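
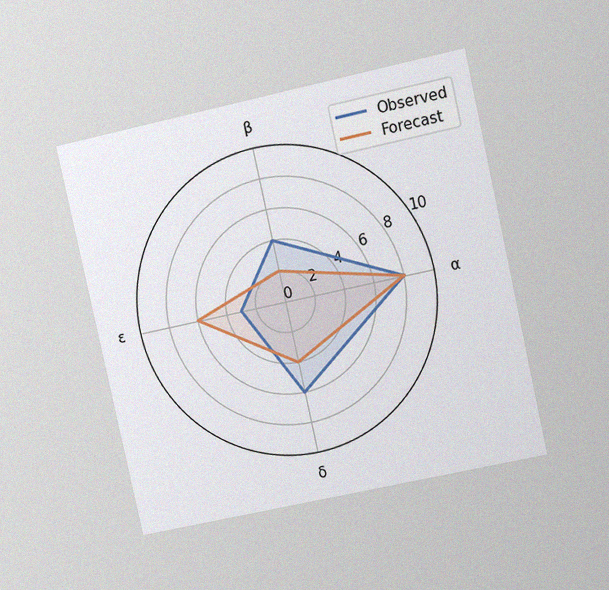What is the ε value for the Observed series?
The chart is tilted about 12° counter-clockwise and viewed at a slight angle, with some photo noise. On the ε axis, Observed reaches 3.

3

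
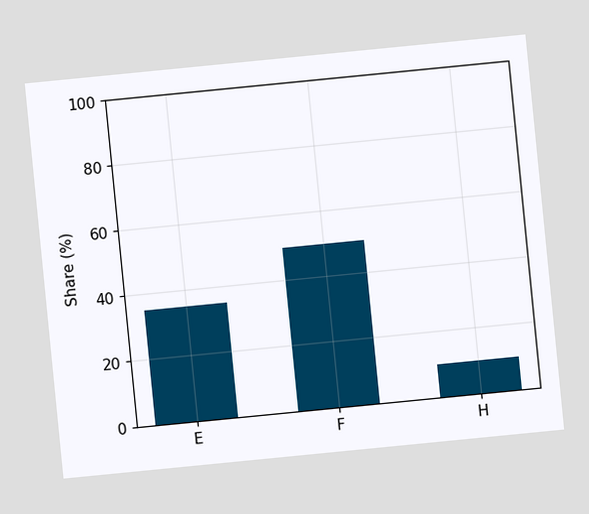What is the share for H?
The chart is tilted about 6° counter-clockwise. Reading along the chart's y-axis, the H bar reaches 10%.

10%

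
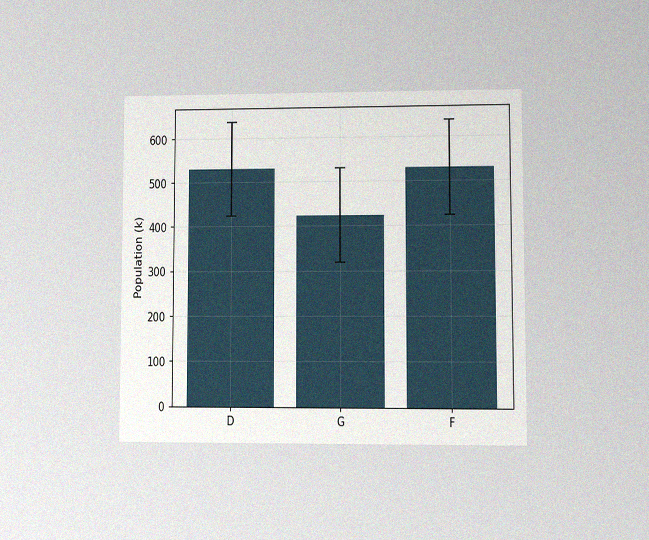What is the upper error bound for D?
636k

The chart is viewed at a slight angle, with some photo noise. The D bar's upper whisker reaches 636k.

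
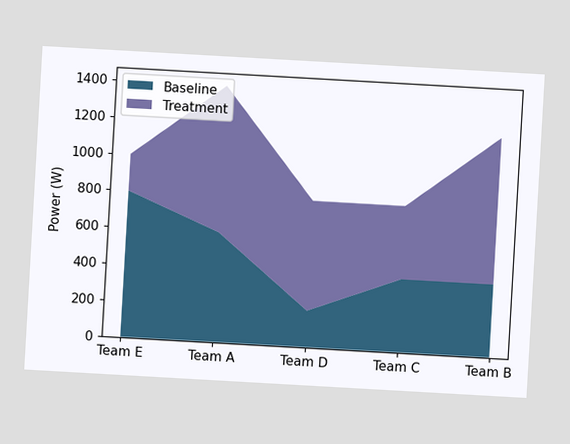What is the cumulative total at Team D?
800W

The chart is tilted about 3° clockwise. The stacked total at Team D reaches 800W.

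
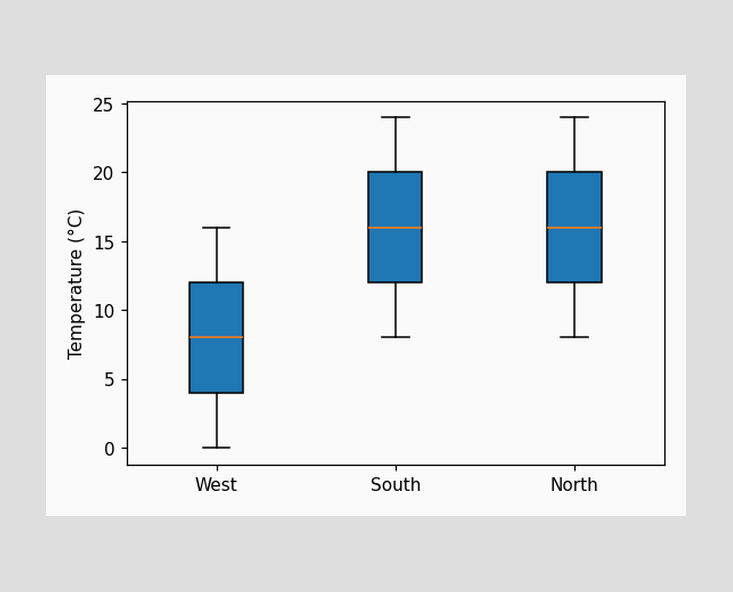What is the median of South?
The median line in the South box sits at 16°C.

16°C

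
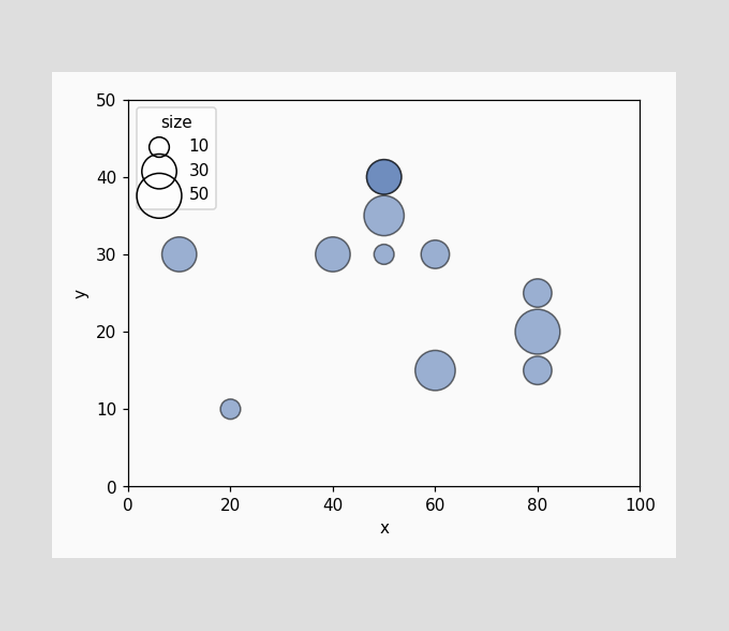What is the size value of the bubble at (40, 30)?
Matching the bubble at (40, 30) against the size legend gives 30.

30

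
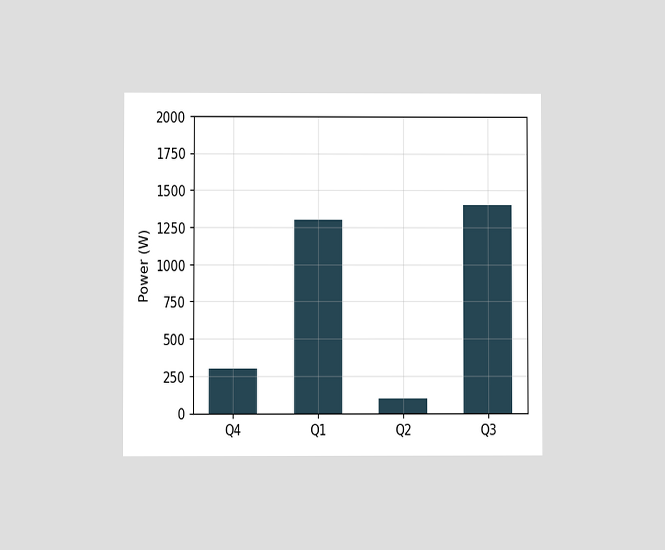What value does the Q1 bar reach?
The chart is viewed at a slight angle. Reading along the chart's y-axis, the Q1 bar reaches 1300W.

1300W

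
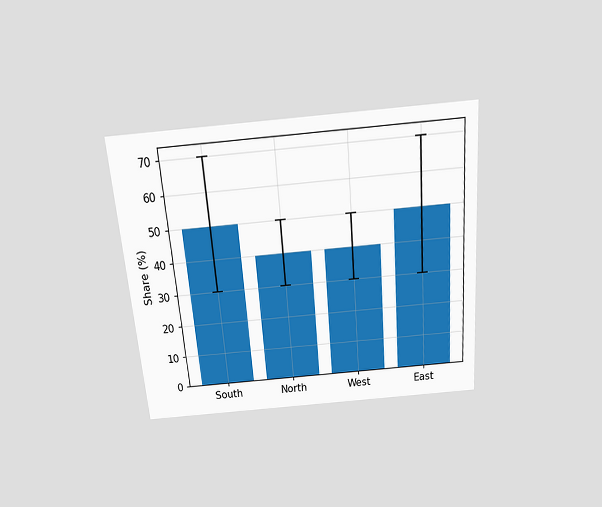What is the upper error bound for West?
50%

The chart is tilted about 5° counter-clockwise and viewed slightly from above. The West bar's upper whisker reaches 50%.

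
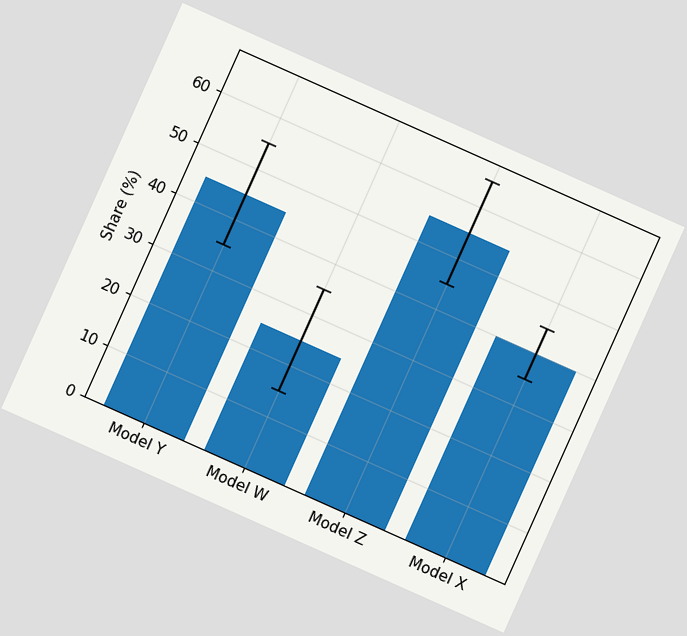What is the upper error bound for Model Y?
55%

The chart is tilted about 24° clockwise. The Model Y bar's upper whisker reaches 55%.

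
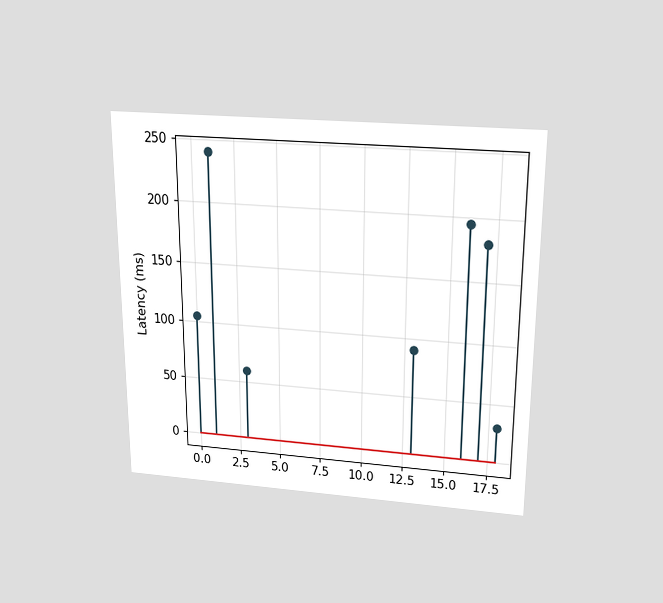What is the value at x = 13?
90ms

The chart is viewed slightly from above. The stem at x=13 reaches 90ms.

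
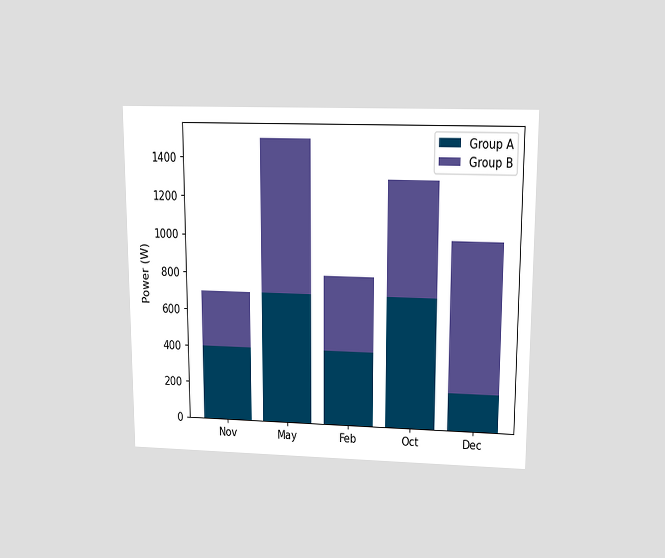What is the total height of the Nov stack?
700W

The chart is viewed slightly from above. The Nov stack's top reaches 700W on the y-axis.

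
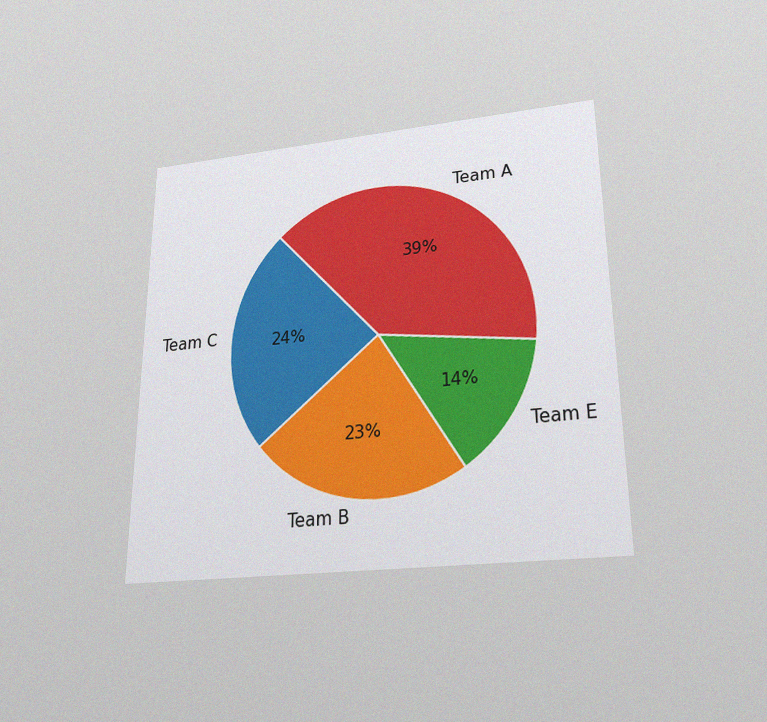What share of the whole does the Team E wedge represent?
The chart is viewed slightly from below, with some photo noise. The Team E slice takes up 14% of the pie.

14%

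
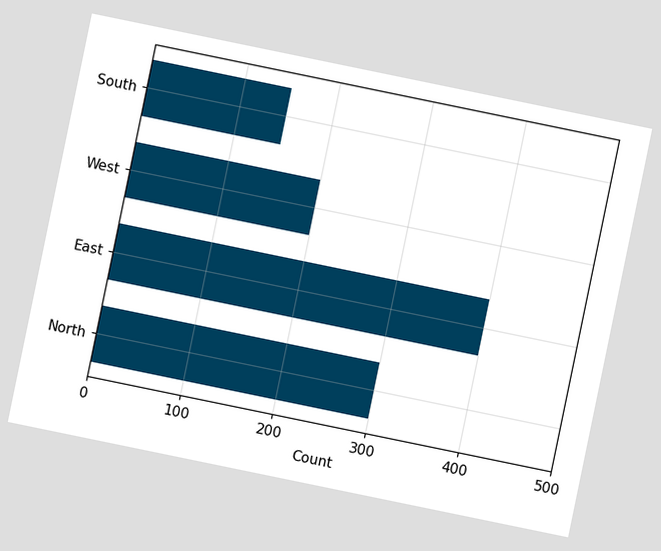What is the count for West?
200

The chart is tilted about 12° clockwise. Reading along the chart's x-axis, the West bar reaches 200.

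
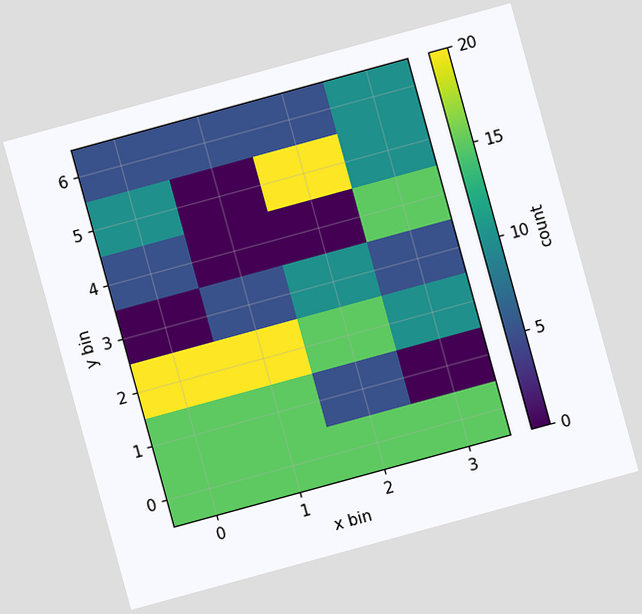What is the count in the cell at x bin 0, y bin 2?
The chart is tilted about 15° counter-clockwise. Matching the cell (0, 2) against the colorbar gives 20.

20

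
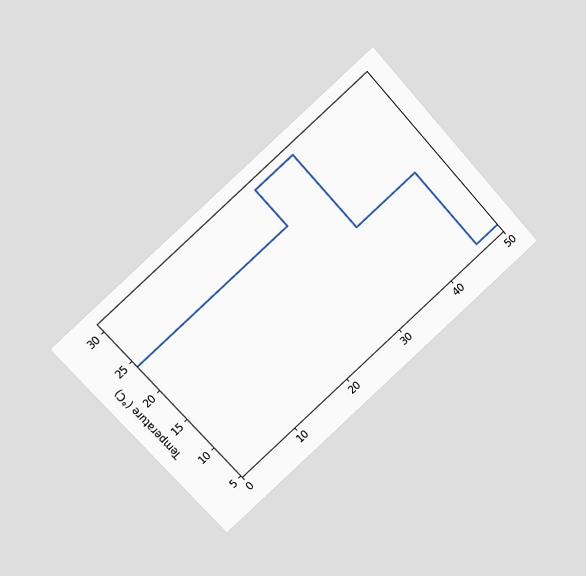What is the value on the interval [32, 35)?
The chart is tilted about 42° counter-clockwise and viewed at a slight angle. On [32, 35) the step sits at 30°C.

30°C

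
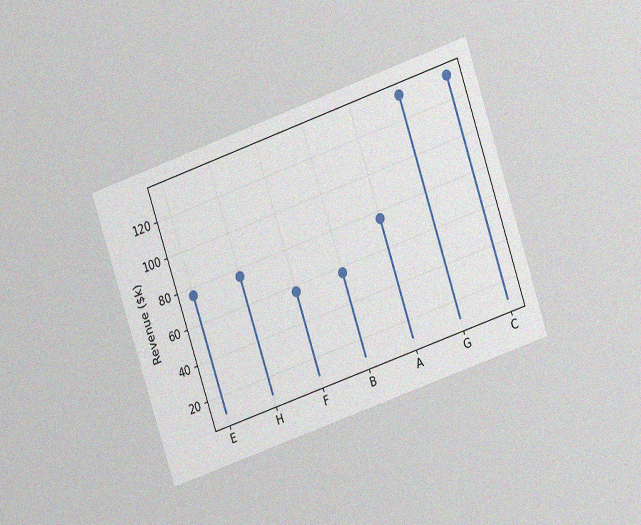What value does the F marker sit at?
The chart is tilted about 19° counter-clockwise and viewed at a slight angle, with some photo noise. The F marker sits at $57k.

$57k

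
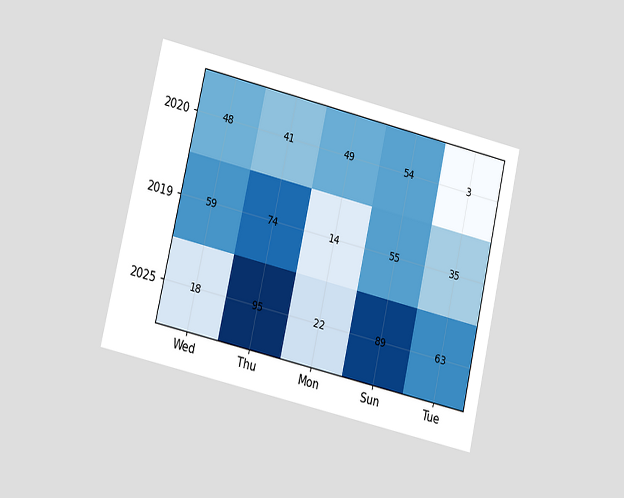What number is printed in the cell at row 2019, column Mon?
The chart is tilted about 13° clockwise and viewed at a slight angle. The (2019, Mon) cell reads 14.

14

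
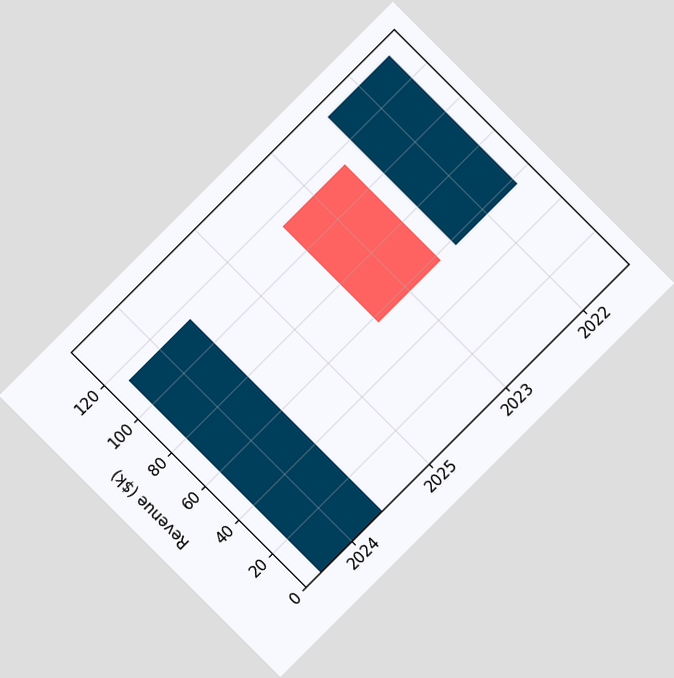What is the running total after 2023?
$57k

The chart is tilted about 45° counter-clockwise. After 2023 the running total reaches $57k.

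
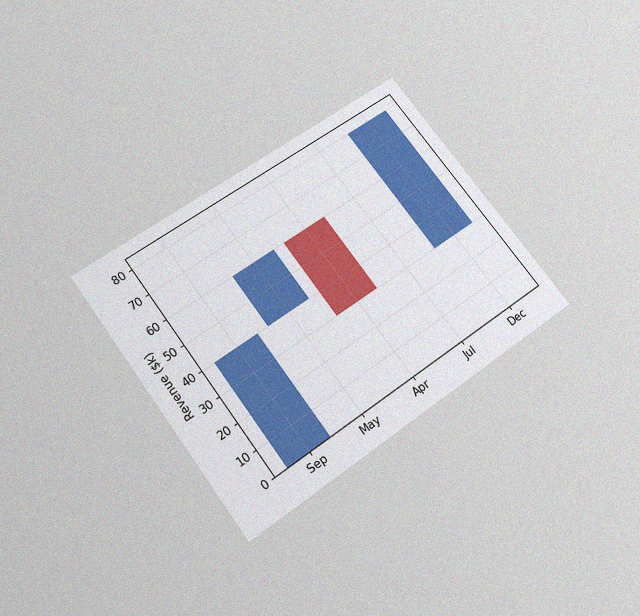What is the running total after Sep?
$40k

The chart is tilted about 37° counter-clockwise and viewed slightly from below, with some photo noise. After Sep the running total reaches $40k.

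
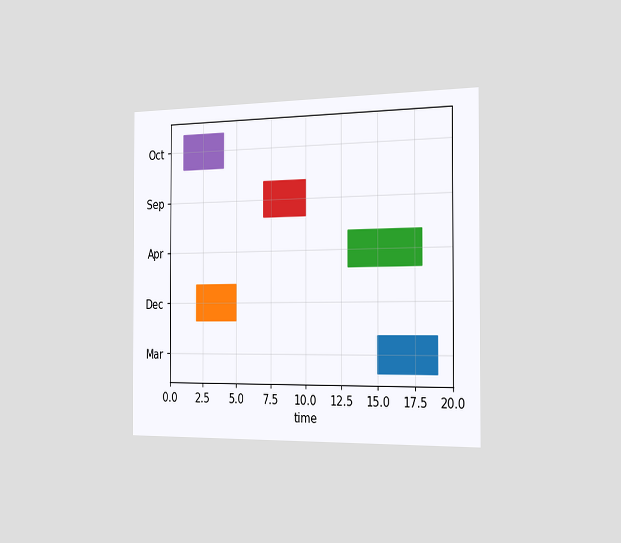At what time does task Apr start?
13

The chart is viewed slightly from the right. The Apr bar begins at t=13.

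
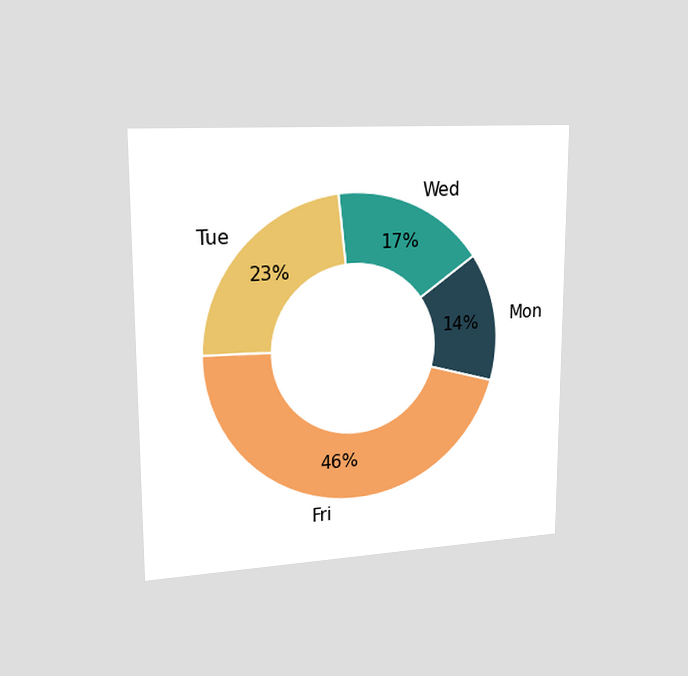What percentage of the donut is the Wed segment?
17%

The chart is viewed slightly from the left. The Wed segment takes up 17% of the ring.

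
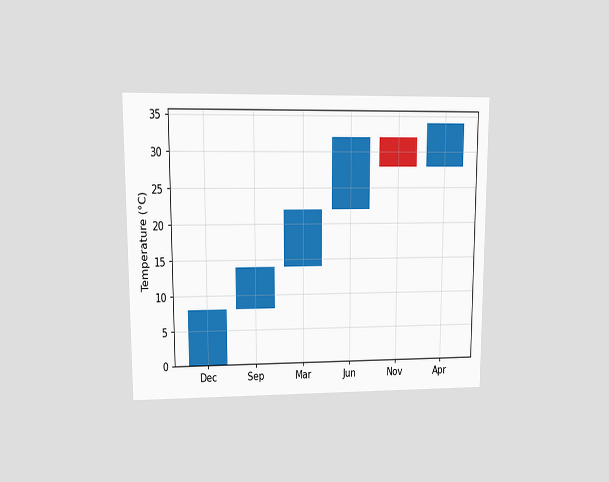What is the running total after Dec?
8°C

The chart is viewed at a slight angle. After Dec the running total reaches 8°C.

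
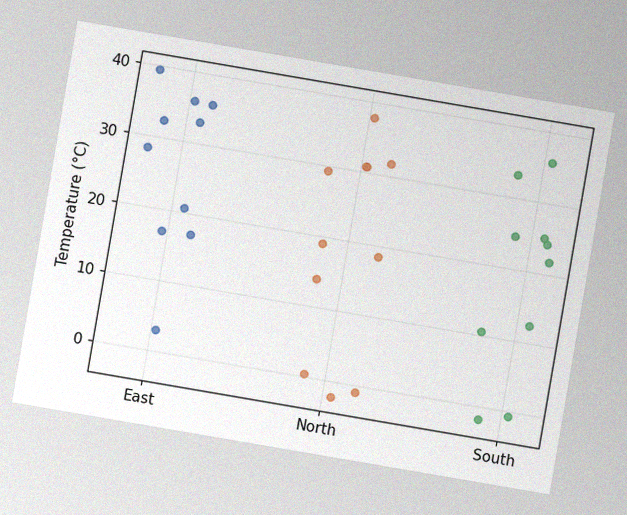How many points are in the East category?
10

The chart is tilted about 10° clockwise, with some photo noise. Counting the markers in the East column gives 10.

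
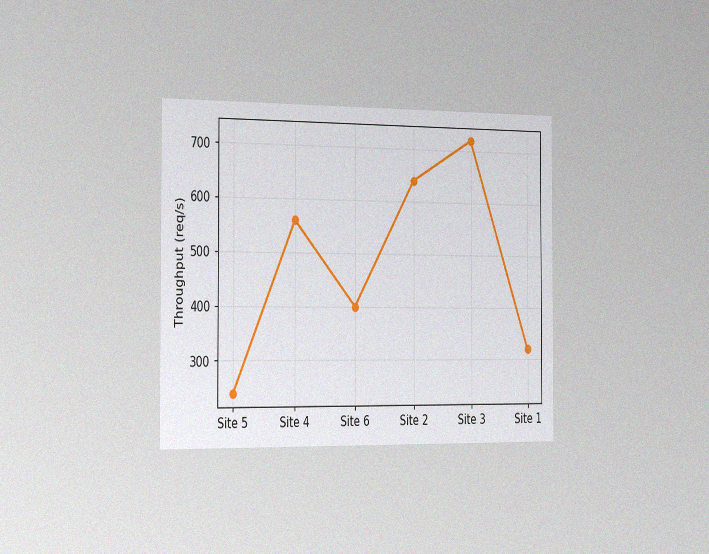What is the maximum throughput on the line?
720req/s

The chart is viewed slightly from the left, with some photo noise. The highest point is at Site 3, and reading across to the y-axis gives 720req/s.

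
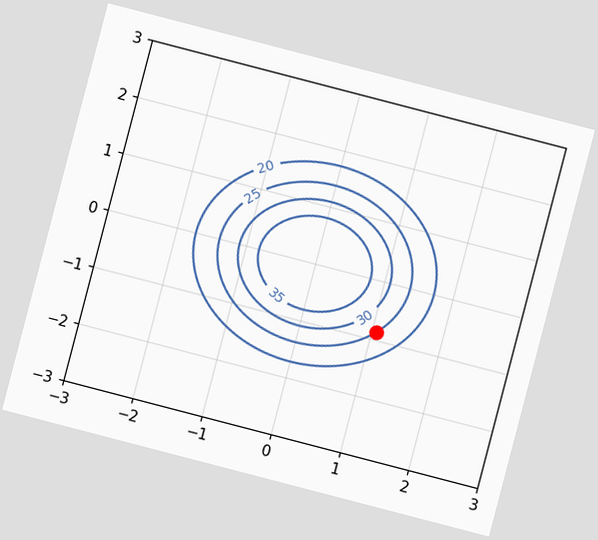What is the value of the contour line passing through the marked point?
25

The chart is tilted about 15° clockwise. The marked point sits on the contour labelled 25.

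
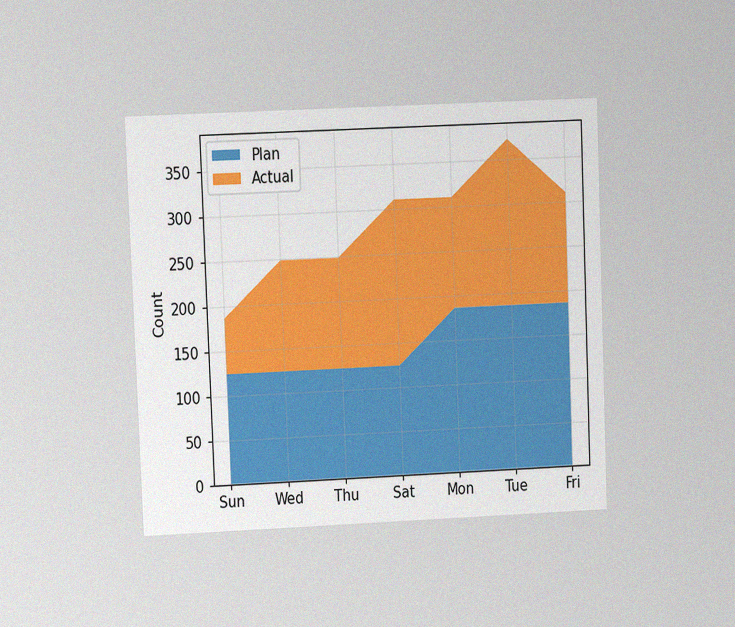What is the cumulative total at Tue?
372

The chart is tilted about 2° counter-clockwise and viewed at a slight angle, with some photo noise. The stacked total at Tue reaches 372.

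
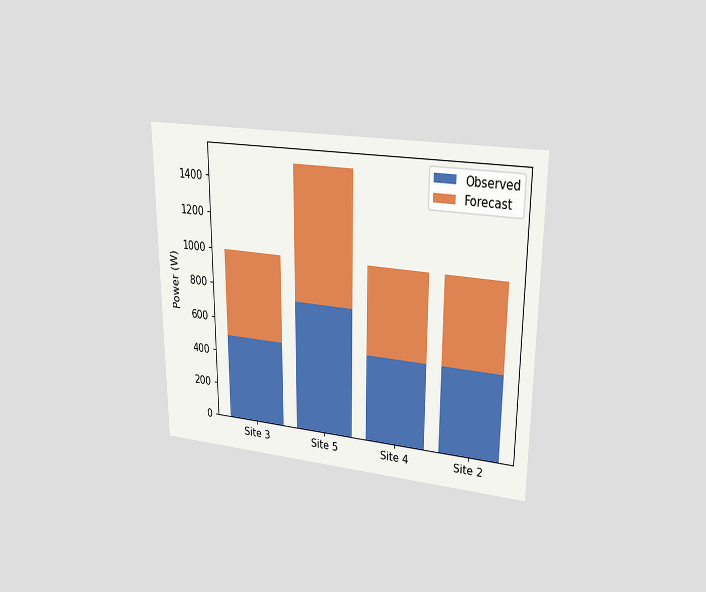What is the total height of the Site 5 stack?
1500W

The chart is viewed at a slight angle. The Site 5 stack's top reaches 1500W on the y-axis.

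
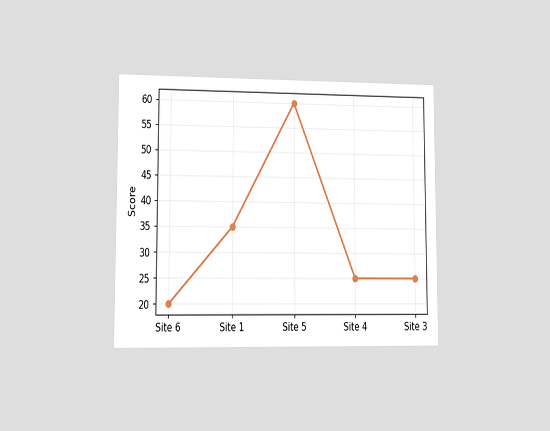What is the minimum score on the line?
The chart is viewed at a slight angle. The lowest point is at Site 6, and reading across to the y-axis gives 20.

20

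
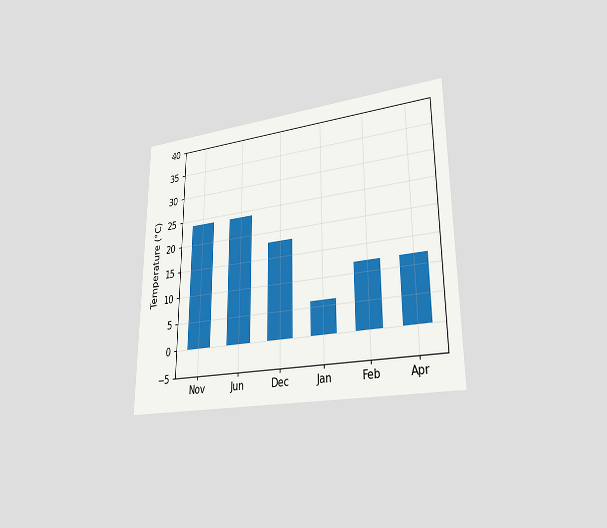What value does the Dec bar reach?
18°C

The chart is viewed at a slight angle. Reading along the chart's y-axis, the Dec bar reaches 18°C.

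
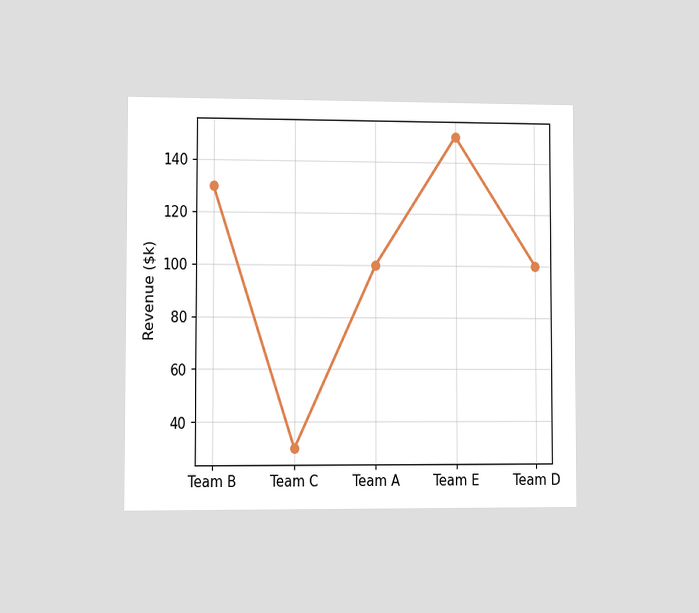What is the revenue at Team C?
The chart is viewed at a slight angle. At Team C, the line is at $30k.

$30k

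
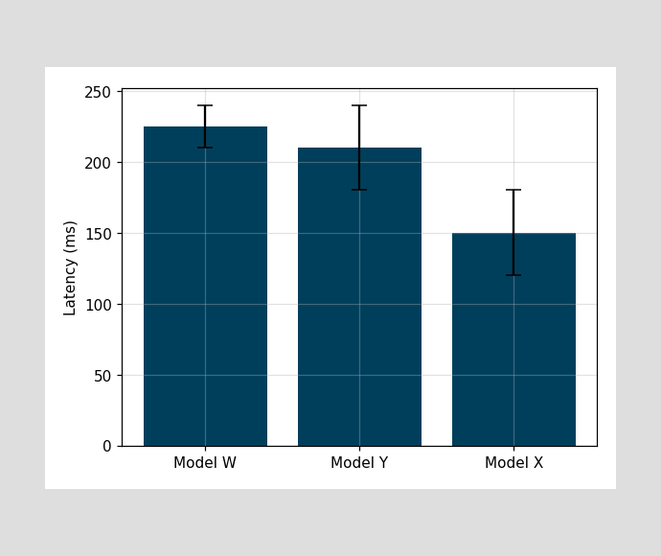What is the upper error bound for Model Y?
240ms

The Model Y bar's upper whisker reaches 240ms.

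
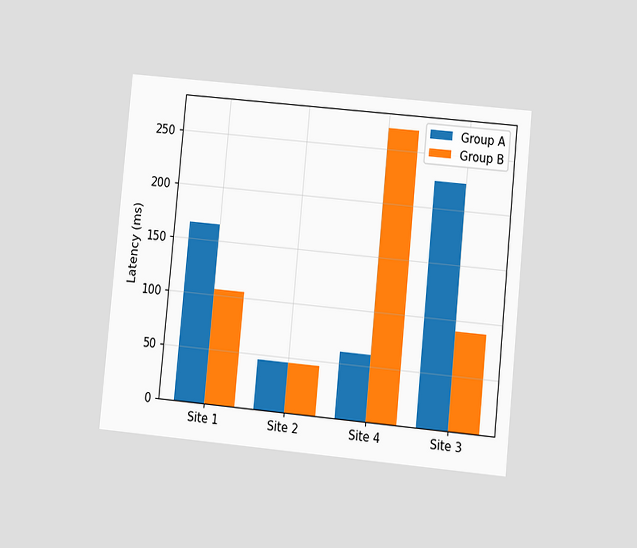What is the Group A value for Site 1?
165ms

The chart is tilted about 6° clockwise and viewed at a slight angle. The Group A bar at Site 1 reaches 165ms on the y-axis.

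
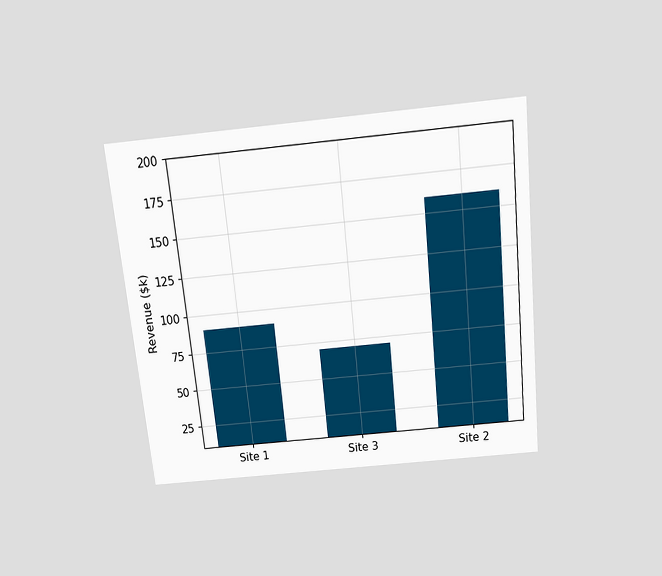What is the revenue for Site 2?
$160k

The chart is tilted about 6° counter-clockwise and viewed slightly from above. Reading along the chart's y-axis, the Site 2 bar reaches $160k.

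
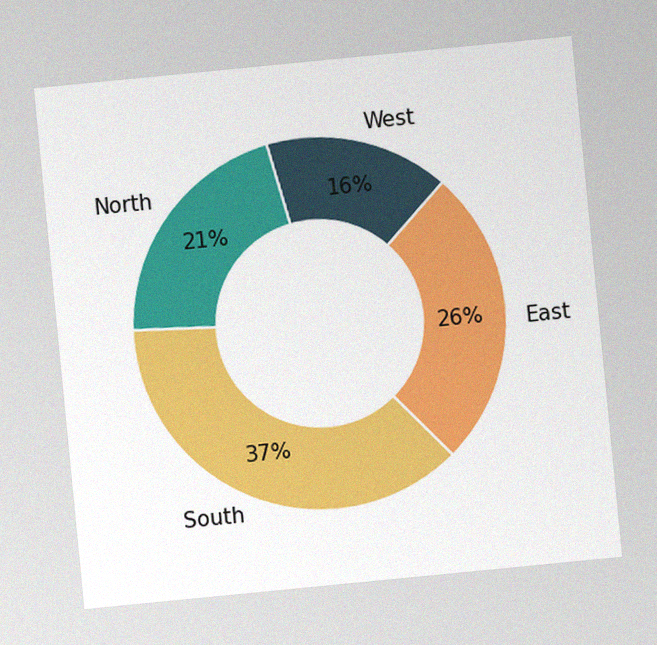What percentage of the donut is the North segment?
21%

The chart is tilted about 6° counter-clockwise, with some photo noise. The North segment takes up 21% of the ring.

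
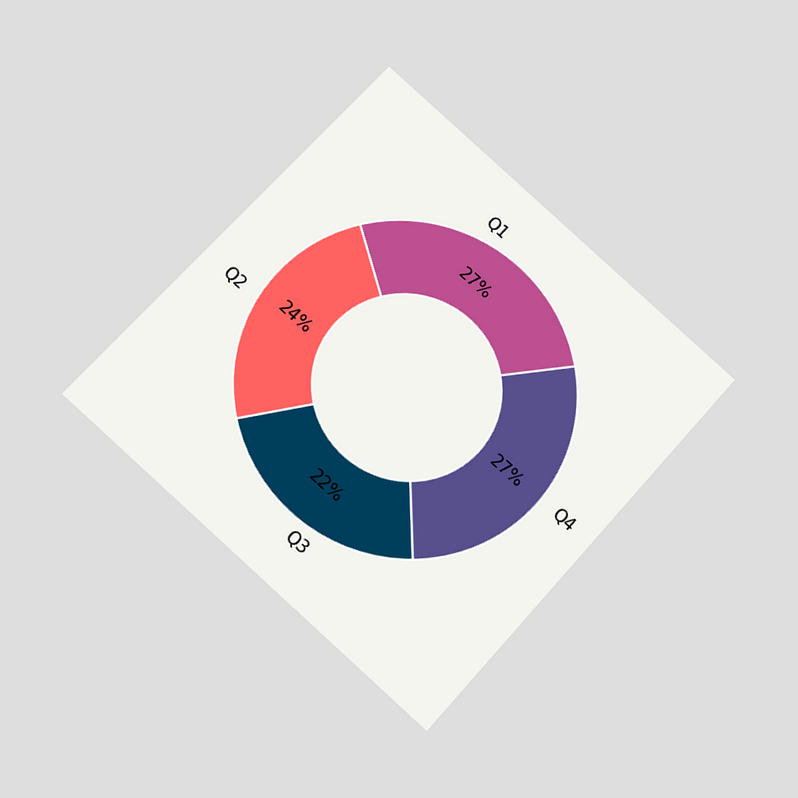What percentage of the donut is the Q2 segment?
The chart is tilted about 42° clockwise and viewed slightly from below. The Q2 segment takes up 24% of the ring.

24%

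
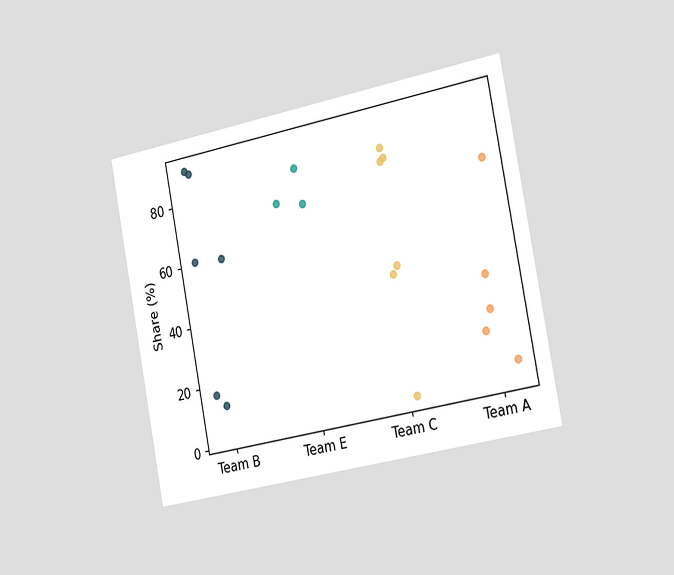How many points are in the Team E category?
3

The chart is tilted about 11° counter-clockwise and viewed slightly from the right. Counting the markers in the Team E column gives 3.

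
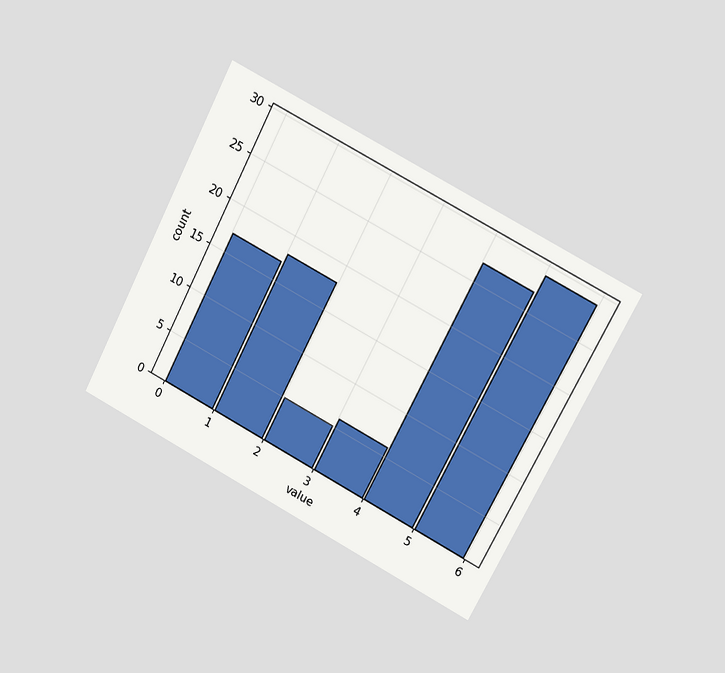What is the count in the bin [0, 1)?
The chart is tilted about 28° clockwise and viewed at a slight angle. The [0, 1) bin has height 17.

17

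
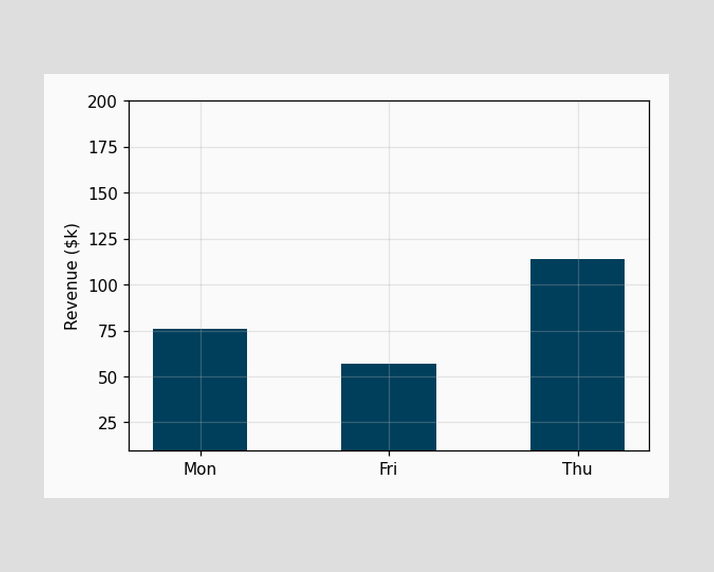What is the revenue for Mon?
Reading along the chart's y-axis, the Mon bar reaches $76k.

$76k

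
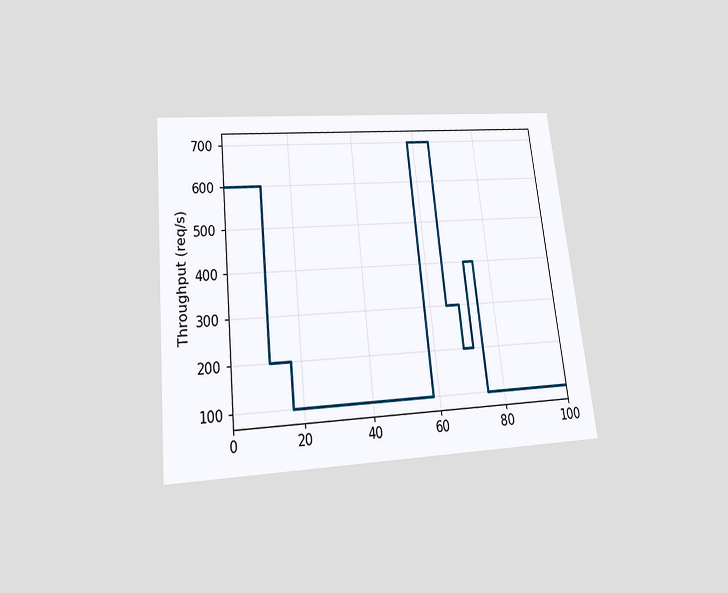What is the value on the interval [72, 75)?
400req/s

The chart is tilted about 6° counter-clockwise and viewed slightly from below. On [72, 75) the step sits at 400req/s.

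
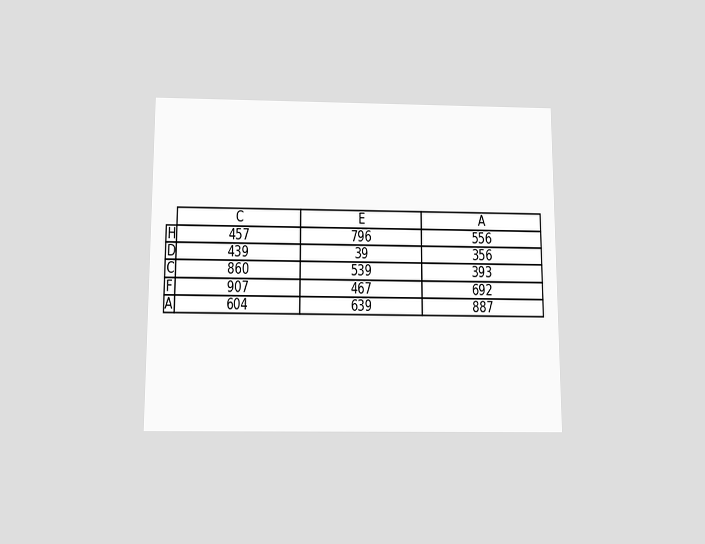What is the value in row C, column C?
860

The chart is viewed slightly from below. The (C, C) cell reads 860.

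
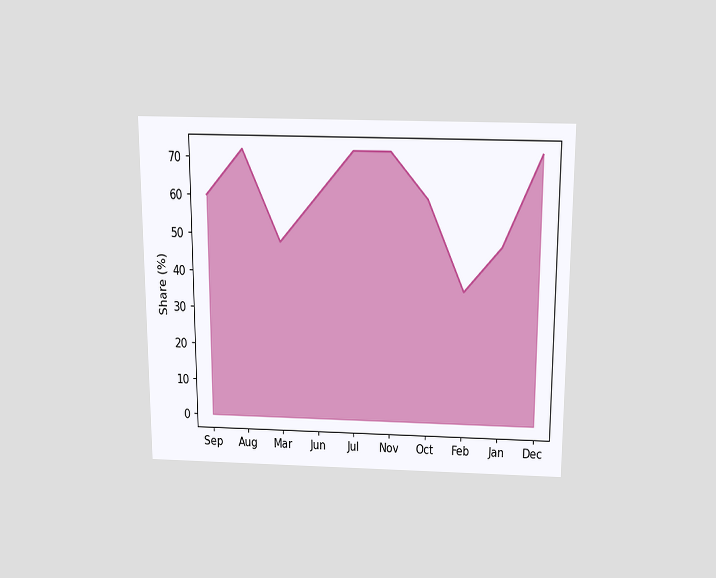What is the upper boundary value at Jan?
The chart is viewed slightly from above. At Jan the upper boundary is at 48%.

48%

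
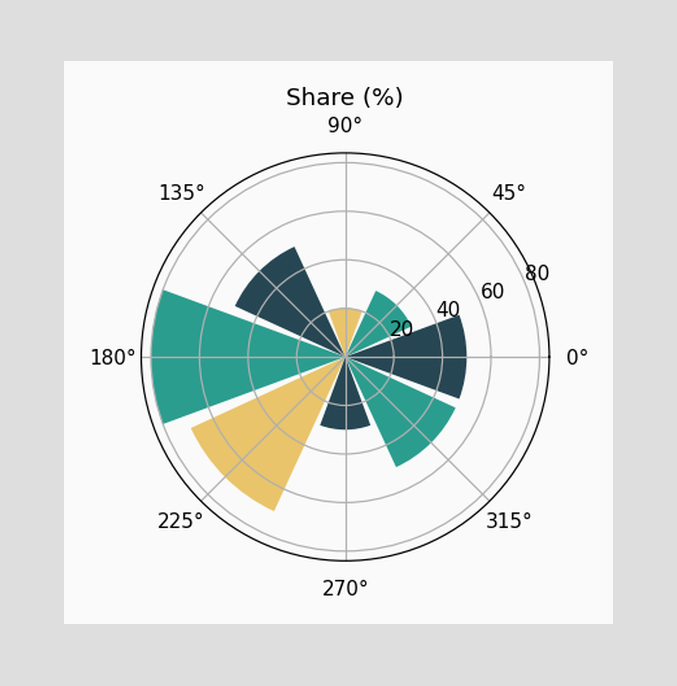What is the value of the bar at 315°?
The bar at 315° reaches 50% on the radial axis.

50%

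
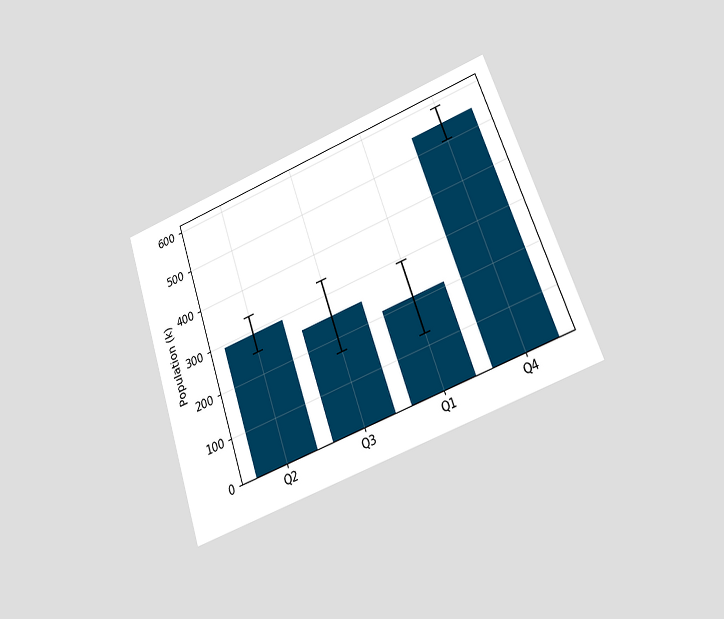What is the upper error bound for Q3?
336k

The chart is tilted about 19° counter-clockwise and viewed at a slight angle. The Q3 bar's upper whisker reaches 336k.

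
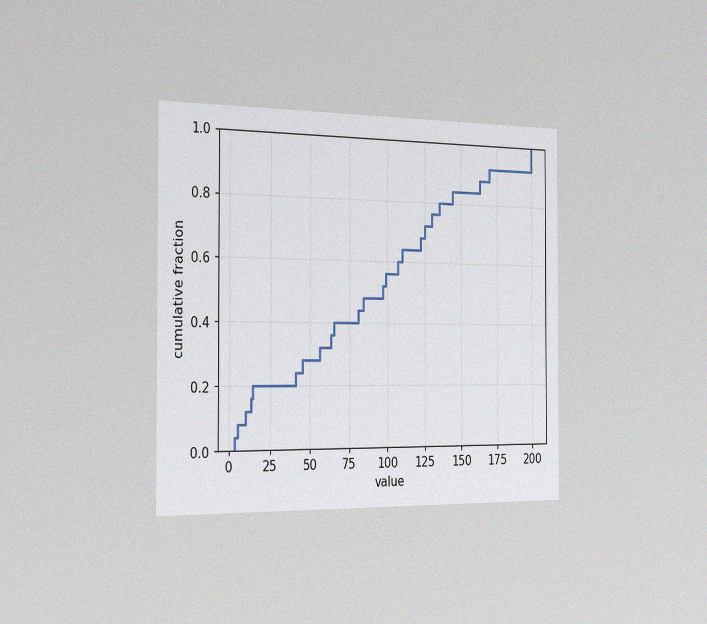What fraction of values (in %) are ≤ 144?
The chart is viewed slightly from the left, with some photo noise. At x=144 the ECDF step is at 84%.

84%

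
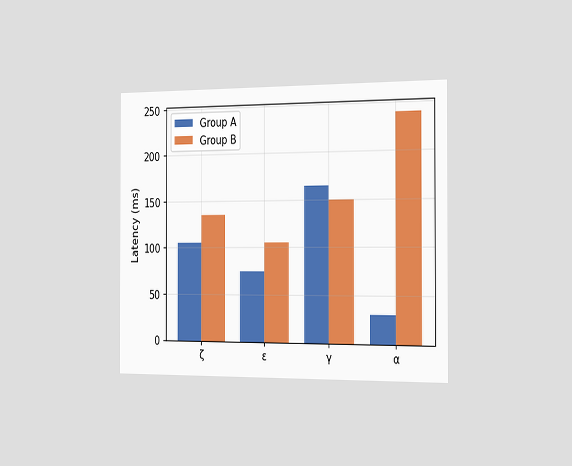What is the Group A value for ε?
75ms

The chart is viewed slightly from the right. The Group A bar at ε reaches 75ms on the y-axis.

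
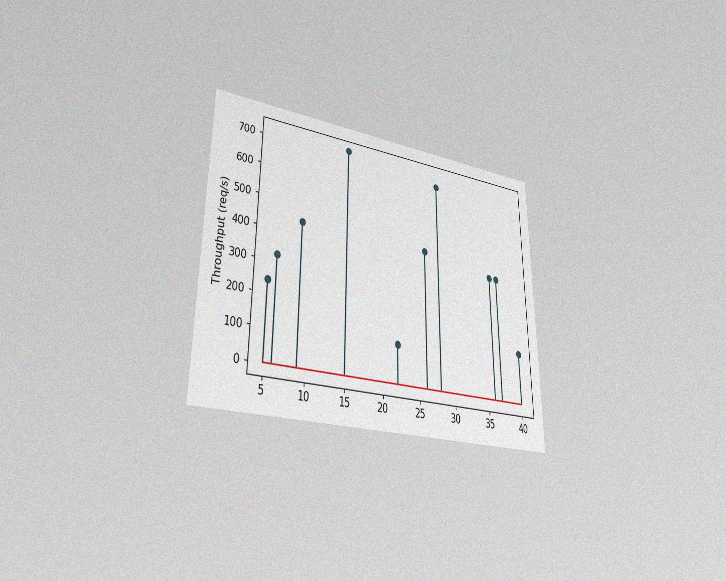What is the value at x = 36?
400req/s

The chart is viewed at a slight angle, with some photo noise. The stem at x=36 reaches 400req/s.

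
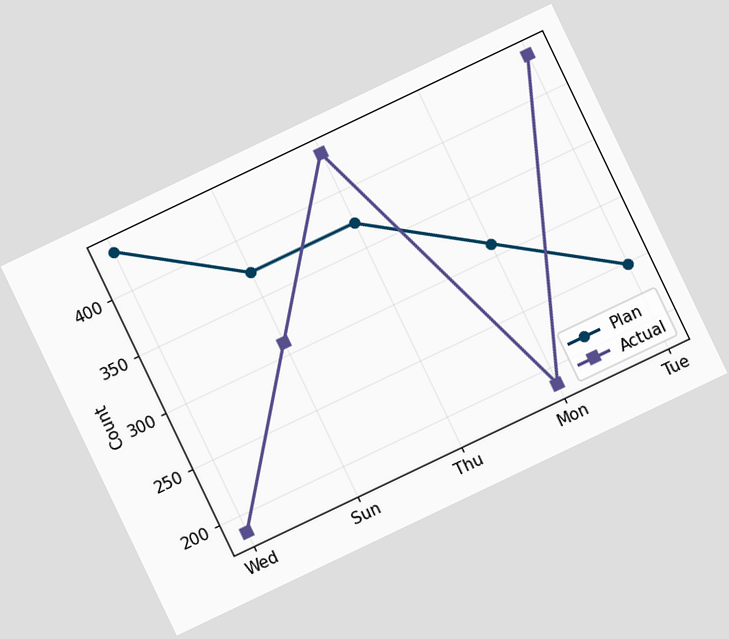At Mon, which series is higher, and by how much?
The chart is tilted about 25° counter-clockwise. At Mon, Plan sits above the other line by 124.

Plan, by 124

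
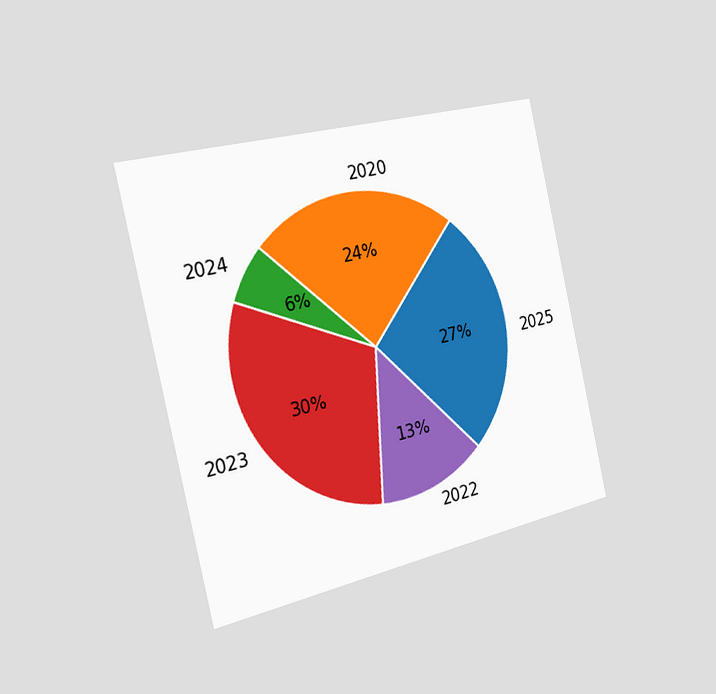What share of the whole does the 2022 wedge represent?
The chart is tilted about 13° counter-clockwise and viewed slightly from the left. The 2022 slice takes up 13% of the pie.

13%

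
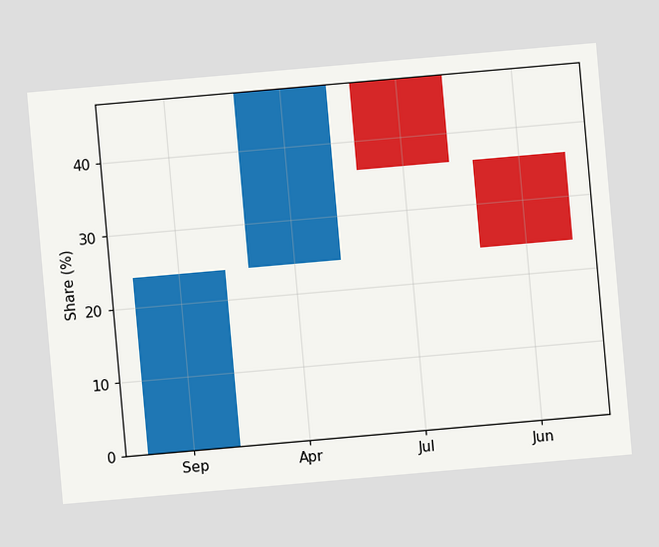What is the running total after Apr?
48%

The chart is tilted about 5° counter-clockwise. After Apr the running total reaches 48%.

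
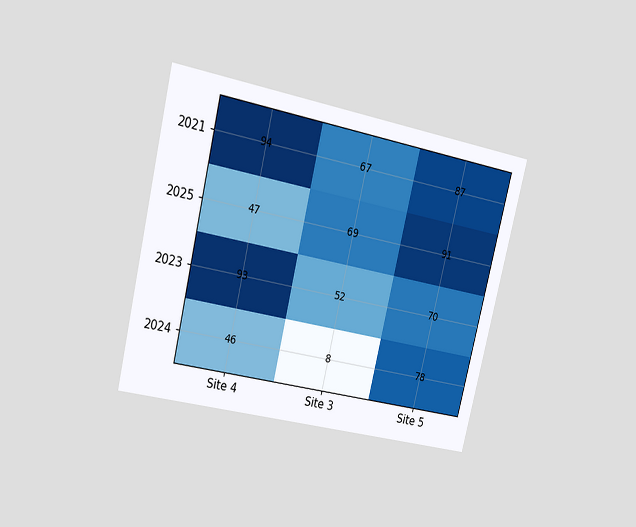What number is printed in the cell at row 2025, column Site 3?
69

The chart is tilted about 14° clockwise and viewed at a slight angle. The (2025, Site 3) cell reads 69.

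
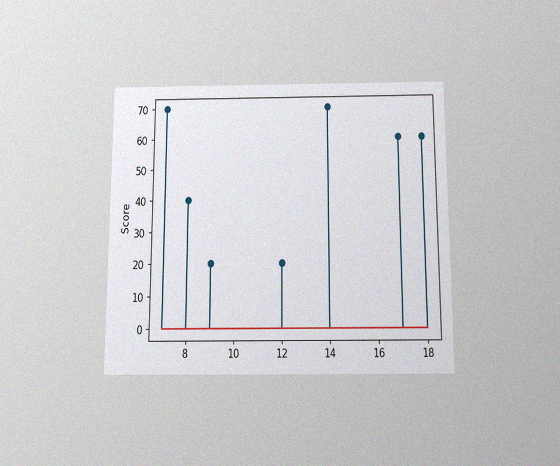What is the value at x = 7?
The chart is viewed slightly from below, with some photo noise. The stem at x=7 reaches 70.

70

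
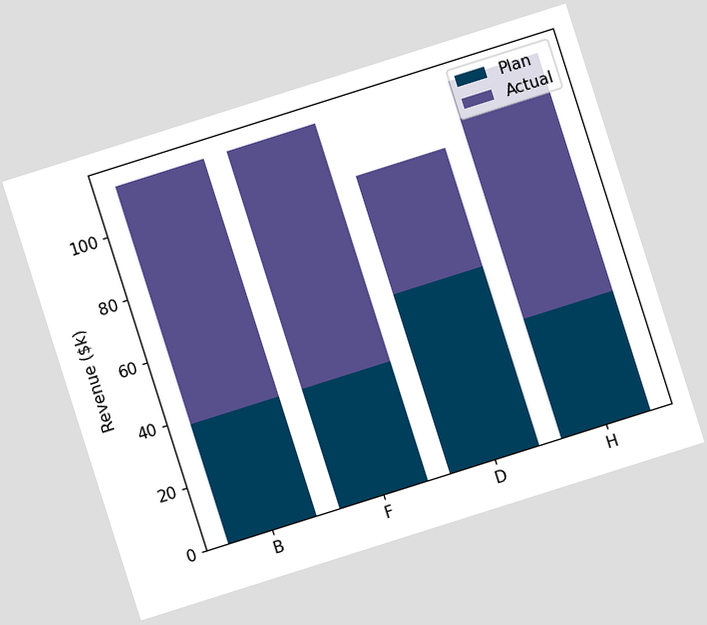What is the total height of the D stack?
$95k

The chart is tilted about 18° counter-clockwise. The D stack's top reaches $95k on the y-axis.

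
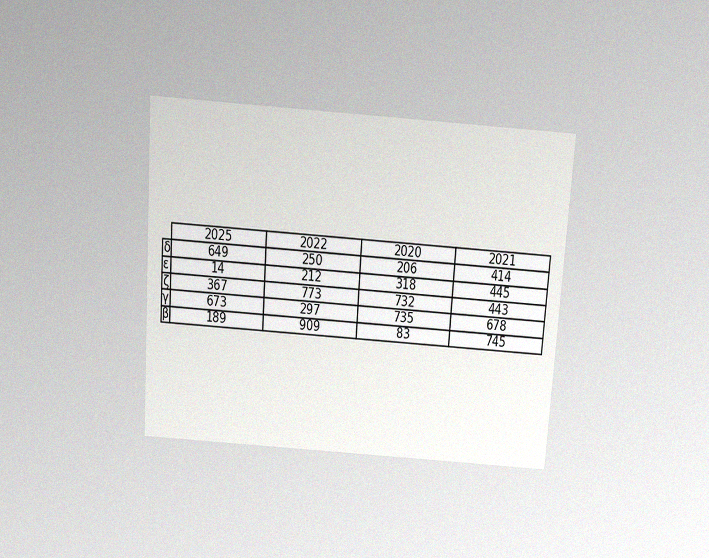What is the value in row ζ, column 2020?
The chart is tilted about 4° clockwise and viewed slightly from above, with some photo noise. The (ζ, 2020) cell reads 732.

732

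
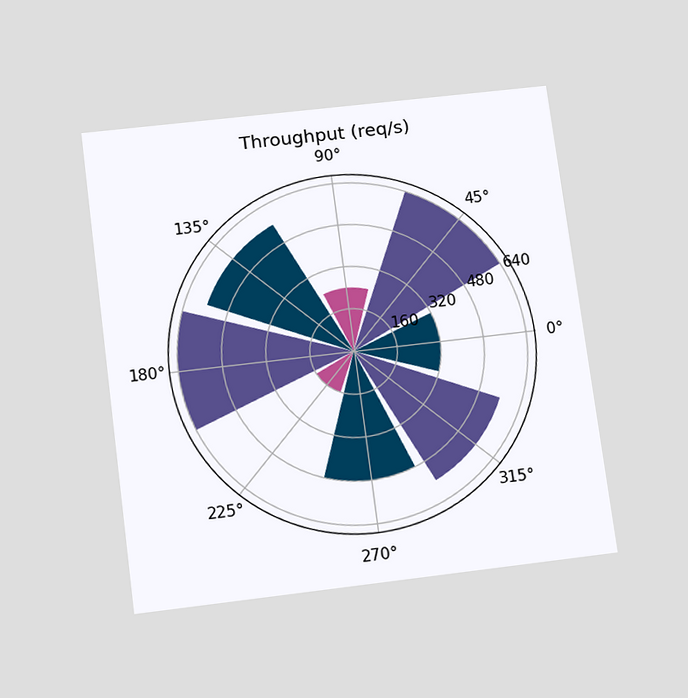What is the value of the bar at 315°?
560req/s

The chart is tilted about 7° counter-clockwise and viewed slightly from below. The bar at 315° reaches 560req/s on the radial axis.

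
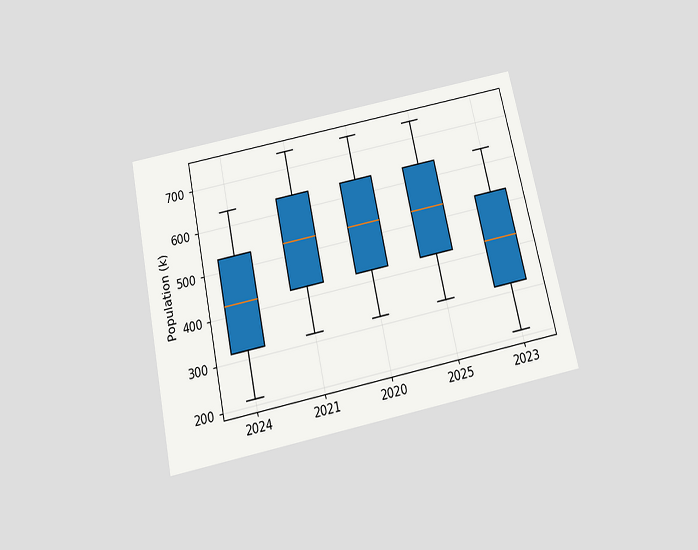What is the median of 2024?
The chart is tilted about 12° counter-clockwise and viewed slightly from below. The median line in the 2024 box sits at 424k.

424k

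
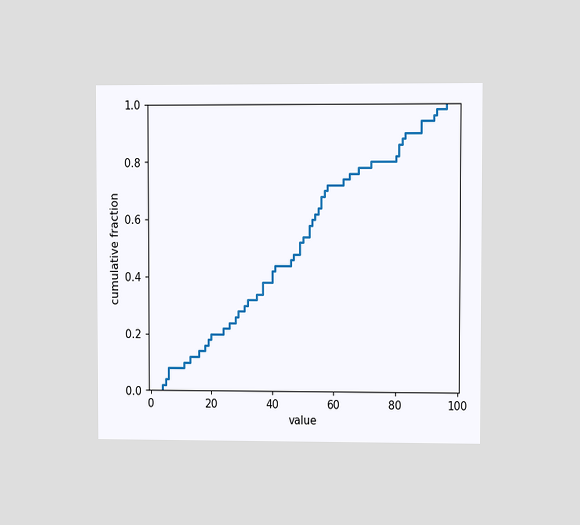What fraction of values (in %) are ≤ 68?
78%

The chart is viewed at a slight angle. At x=68 the ECDF step is at 78%.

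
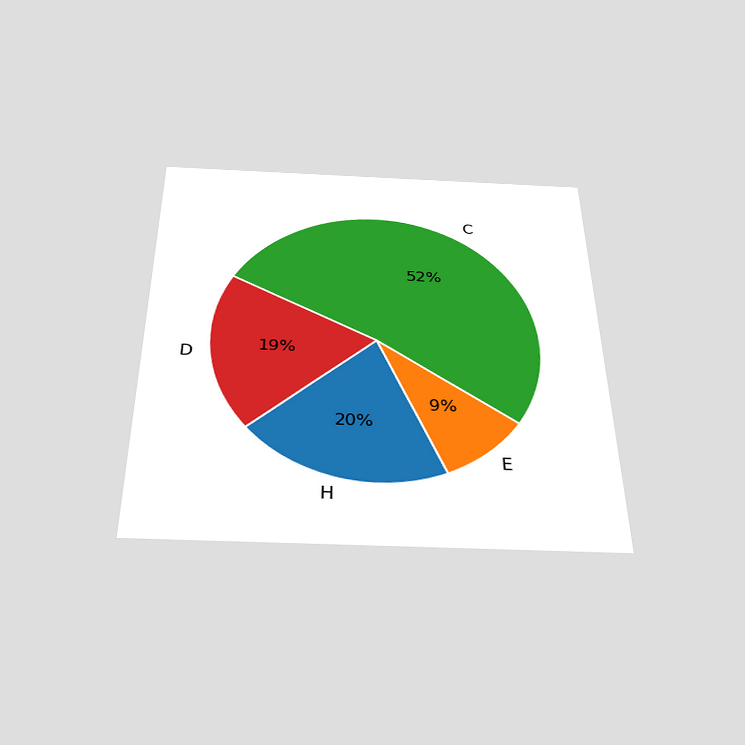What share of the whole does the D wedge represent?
The chart is viewed slightly from below. The D slice takes up 19% of the pie.

19%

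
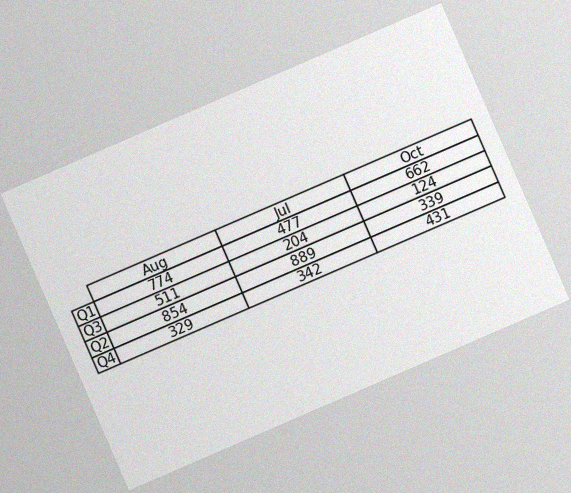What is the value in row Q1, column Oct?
The chart is tilted about 23° counter-clockwise, with some photo noise. The (Q1, Oct) cell reads 662.

662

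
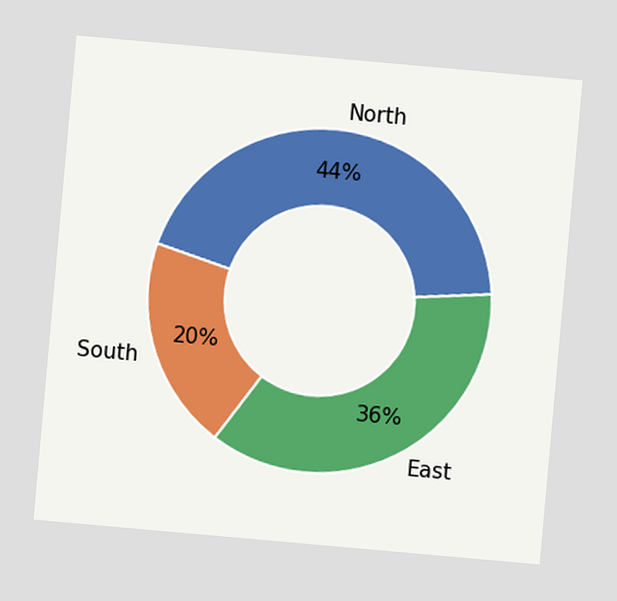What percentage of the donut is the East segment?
36%

The chart is tilted about 5° clockwise. The East segment takes up 36% of the ring.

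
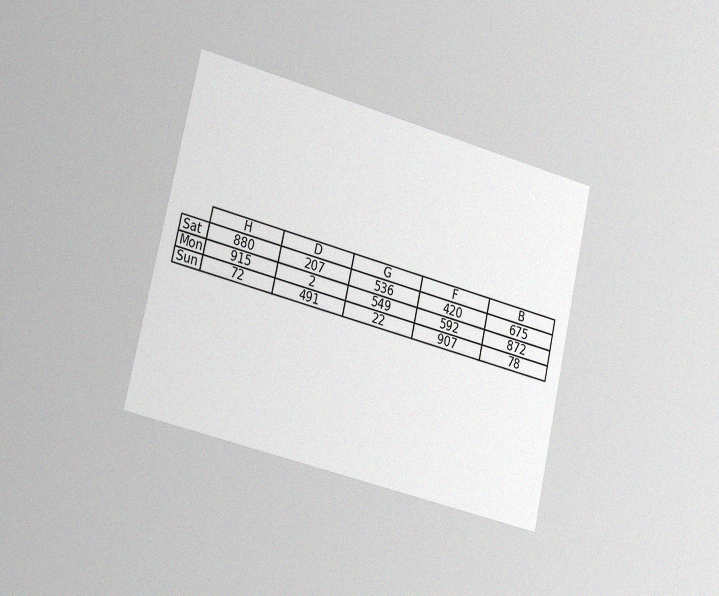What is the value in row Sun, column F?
907

The chart is tilted about 13° clockwise and viewed slightly from the left, with some photo noise. The (Sun, F) cell reads 907.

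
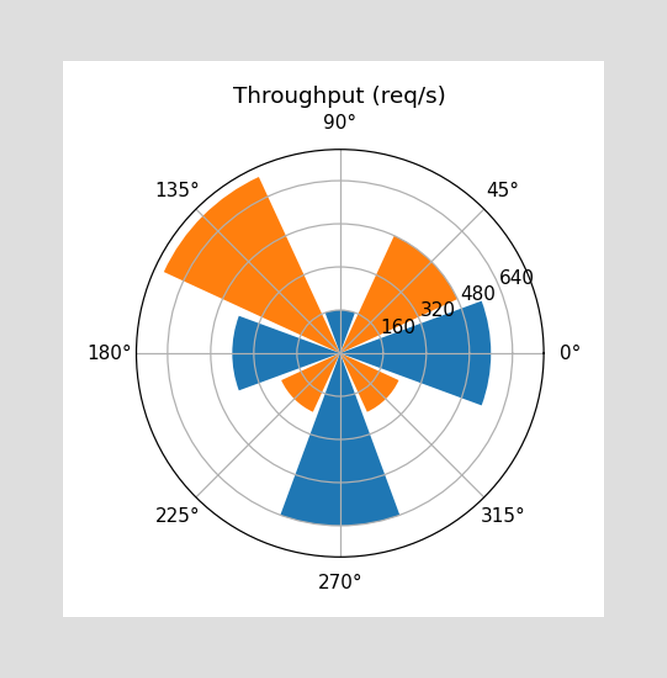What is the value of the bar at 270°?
640req/s

The bar at 270° reaches 640req/s on the radial axis.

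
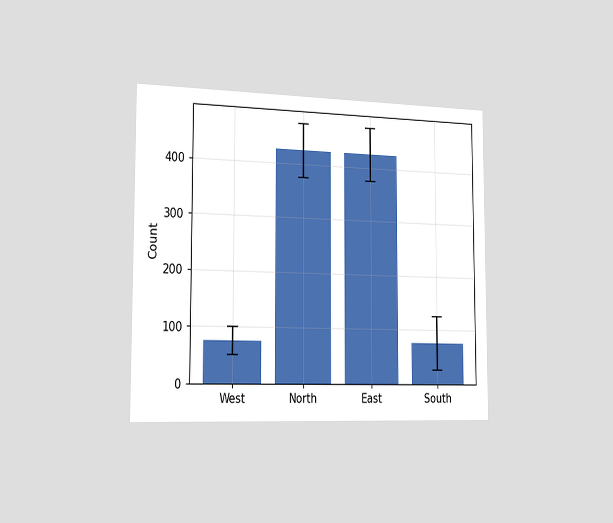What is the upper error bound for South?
125

The chart is viewed slightly from the left. The South bar's upper whisker reaches 125.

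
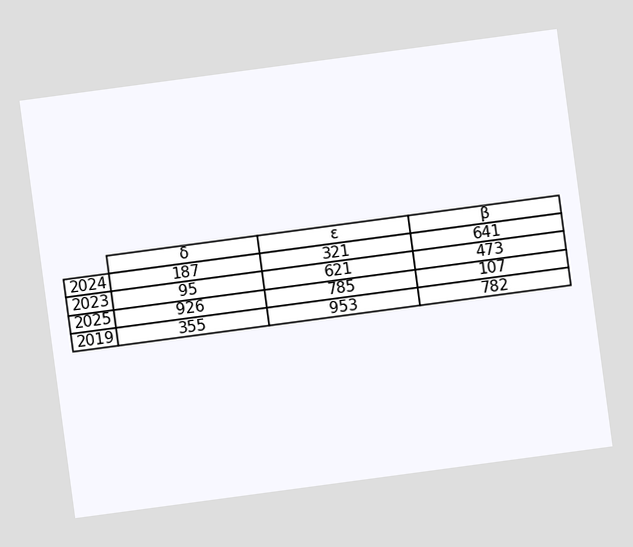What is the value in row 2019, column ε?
953

The chart is tilted about 8° counter-clockwise. The (2019, ε) cell reads 953.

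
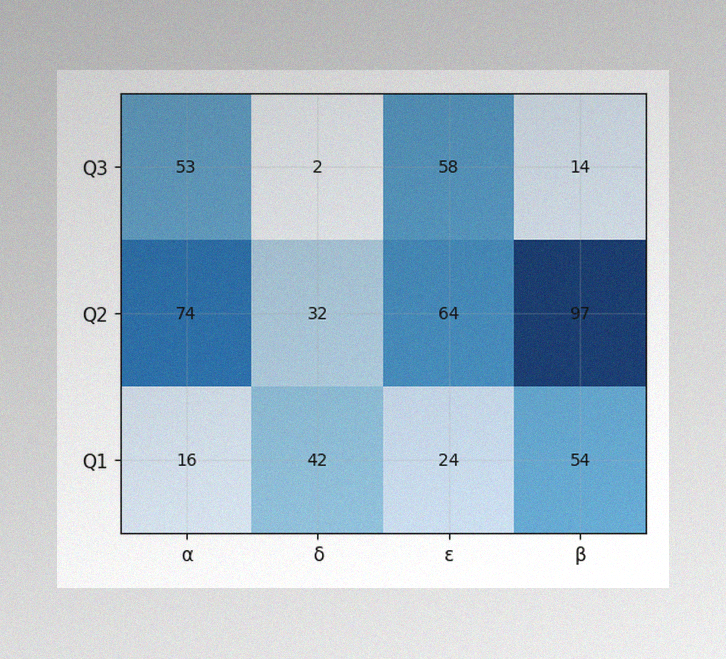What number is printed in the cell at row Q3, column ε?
The image has some photo noise and uneven lighting. The (Q3, ε) cell reads 58.

58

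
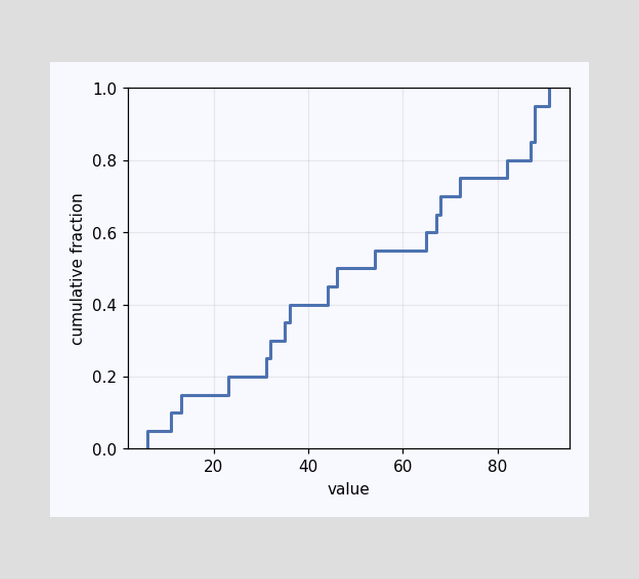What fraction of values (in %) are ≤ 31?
At x=31 the ECDF step is at 25%.

25%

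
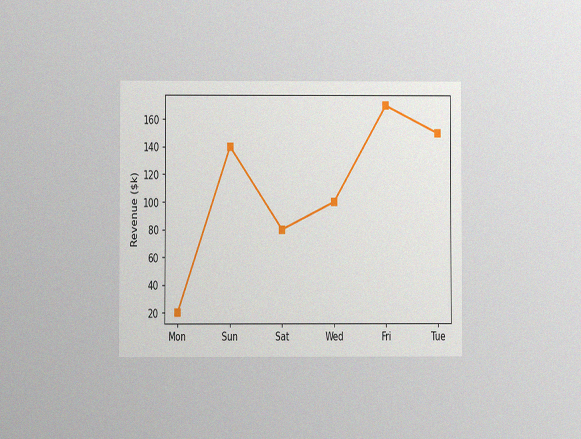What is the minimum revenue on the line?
The chart is viewed at a slight angle, with some photo noise. The lowest point is at Mon, and reading across to the y-axis gives $20k.

$20k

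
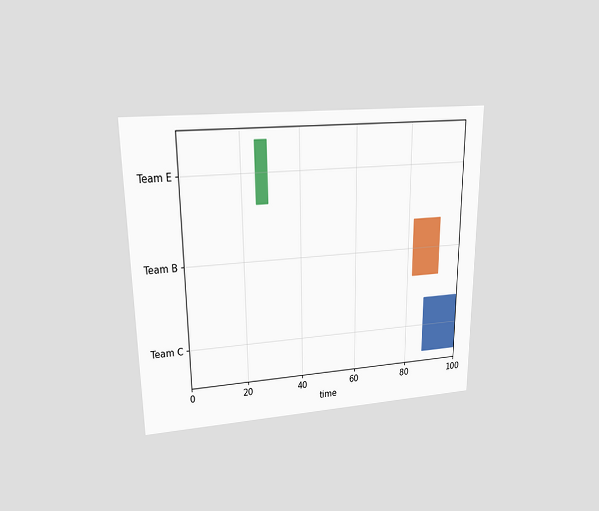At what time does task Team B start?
82

The chart is viewed at a slight angle. The Team B bar begins at t=82.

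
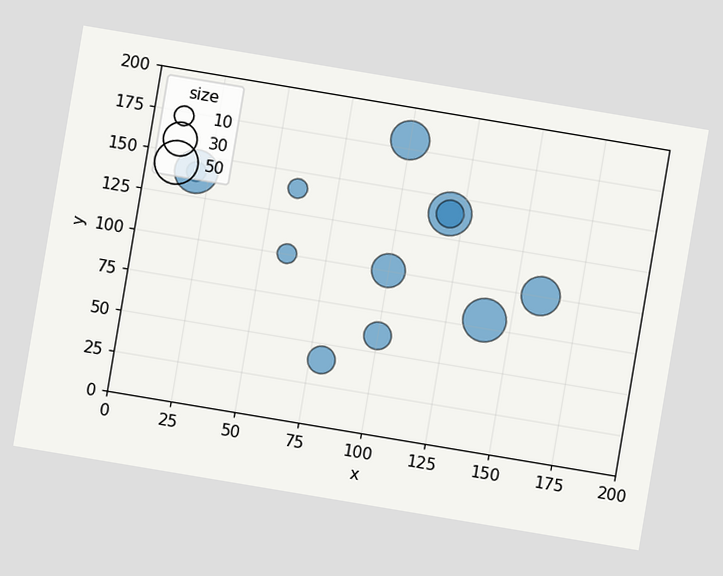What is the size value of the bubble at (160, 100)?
40

The chart is tilted about 9° clockwise. Matching the bubble at (160, 100) against the size legend gives 40.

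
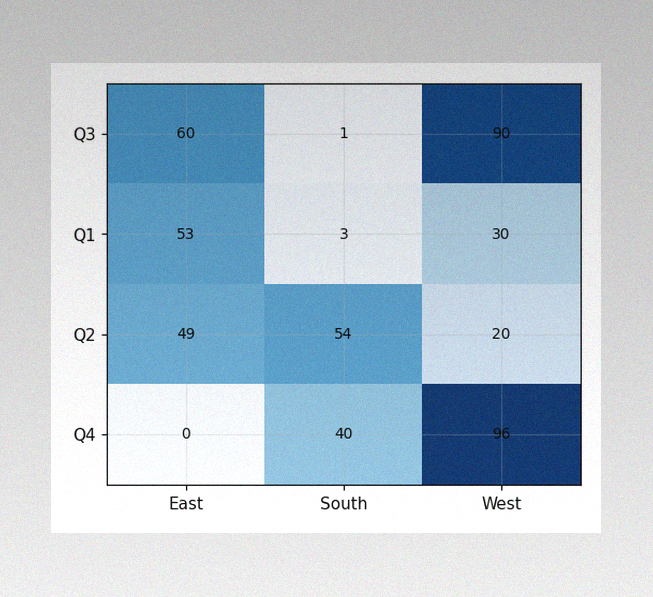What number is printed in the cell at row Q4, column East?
The image has some photo noise and uneven lighting. The (Q4, East) cell reads 0.

0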